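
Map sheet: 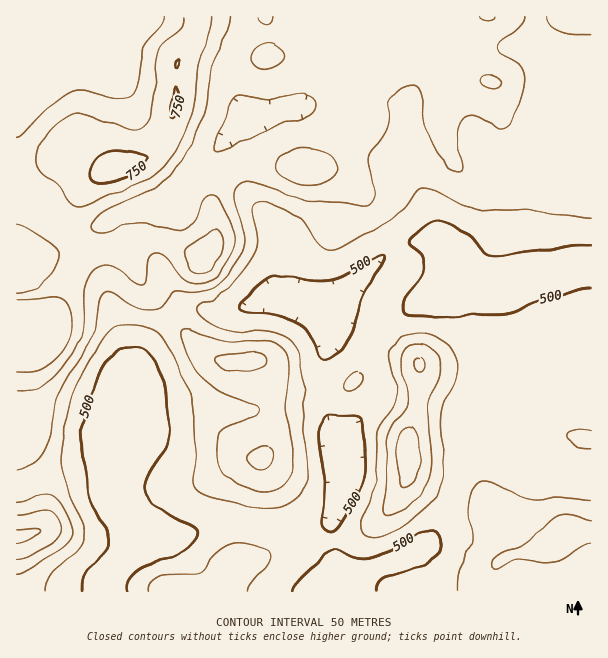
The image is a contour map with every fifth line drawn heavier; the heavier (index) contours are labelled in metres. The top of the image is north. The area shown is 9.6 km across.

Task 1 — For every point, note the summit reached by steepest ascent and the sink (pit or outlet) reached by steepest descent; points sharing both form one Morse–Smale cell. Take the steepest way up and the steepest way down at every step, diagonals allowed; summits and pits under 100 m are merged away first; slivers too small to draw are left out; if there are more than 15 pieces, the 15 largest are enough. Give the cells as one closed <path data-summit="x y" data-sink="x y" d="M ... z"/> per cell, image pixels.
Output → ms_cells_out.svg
<path data-summit="116 168" data-sink="345 465" d="M591 16l-575 1 0 471 13-2 28-14 48-9 10-4 0 36 11 18 14 16 10 7-38 36-3 7 0 11 2 2 213 0 7-7 5-9 0-24-5-18 0-12 13-37 2-24-3-14-15-25-9-38 1-16 10-29 0-25 12-17 35-35 27-16 16-5 17-1 7 3 4 20 2 24 2 3 45-1 31-12 27-3 37-8z"/><path data-summit="408 458" data-sink="345 465" d="M437 240l-29 4-19 9-12 9-35 35-12 17 0 25-10 29-1 16 9 38 16 30 2 22-3 17-12 31 0 12 5 18 0 24-11 15 266 1 1-325-8-1-29 8-27 3-31 12-45 1-2-3-5-41-4-5z"/><path data-summit="17 537" data-sink="345 465" d="M114 458l-9 5-48 9-41 17 1 103 93-1-1-12 3-7 38-36-10-7-14-16-11-18z"/>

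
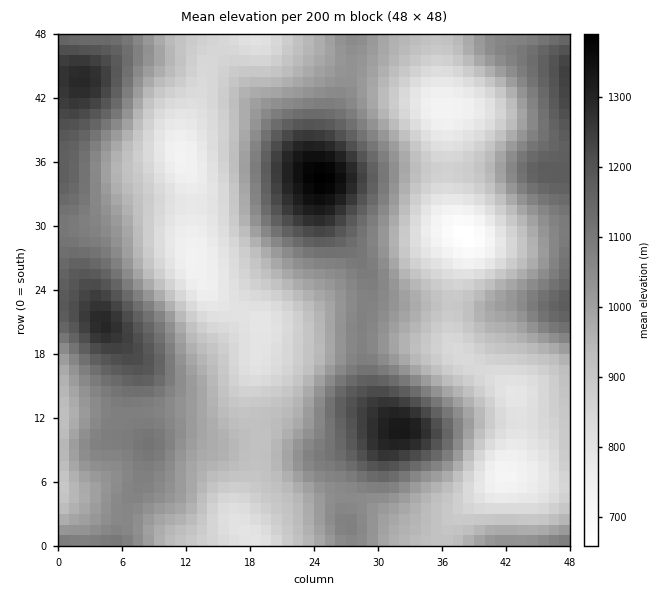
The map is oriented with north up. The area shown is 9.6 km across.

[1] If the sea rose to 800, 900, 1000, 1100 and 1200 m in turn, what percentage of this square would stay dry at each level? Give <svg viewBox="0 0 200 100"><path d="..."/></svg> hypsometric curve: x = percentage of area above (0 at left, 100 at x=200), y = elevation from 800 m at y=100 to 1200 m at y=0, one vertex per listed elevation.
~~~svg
<svg viewBox="0 0 200 100"><path d="M182 100l-42-25-48-25-48-25-26-25"/></svg>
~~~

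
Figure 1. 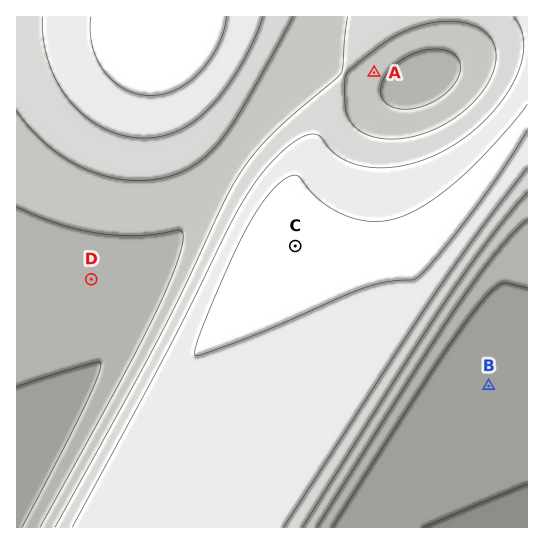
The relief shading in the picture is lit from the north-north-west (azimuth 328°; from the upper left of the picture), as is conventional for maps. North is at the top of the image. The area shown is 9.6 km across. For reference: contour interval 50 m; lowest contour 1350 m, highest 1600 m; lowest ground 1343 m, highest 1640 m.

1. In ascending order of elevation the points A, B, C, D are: B D A C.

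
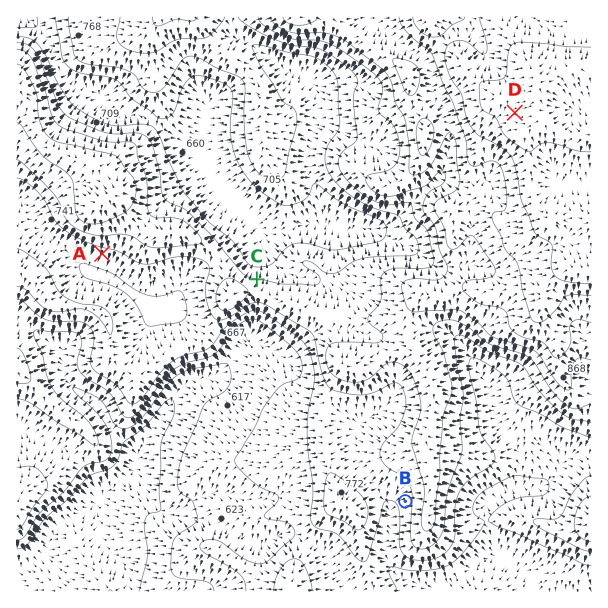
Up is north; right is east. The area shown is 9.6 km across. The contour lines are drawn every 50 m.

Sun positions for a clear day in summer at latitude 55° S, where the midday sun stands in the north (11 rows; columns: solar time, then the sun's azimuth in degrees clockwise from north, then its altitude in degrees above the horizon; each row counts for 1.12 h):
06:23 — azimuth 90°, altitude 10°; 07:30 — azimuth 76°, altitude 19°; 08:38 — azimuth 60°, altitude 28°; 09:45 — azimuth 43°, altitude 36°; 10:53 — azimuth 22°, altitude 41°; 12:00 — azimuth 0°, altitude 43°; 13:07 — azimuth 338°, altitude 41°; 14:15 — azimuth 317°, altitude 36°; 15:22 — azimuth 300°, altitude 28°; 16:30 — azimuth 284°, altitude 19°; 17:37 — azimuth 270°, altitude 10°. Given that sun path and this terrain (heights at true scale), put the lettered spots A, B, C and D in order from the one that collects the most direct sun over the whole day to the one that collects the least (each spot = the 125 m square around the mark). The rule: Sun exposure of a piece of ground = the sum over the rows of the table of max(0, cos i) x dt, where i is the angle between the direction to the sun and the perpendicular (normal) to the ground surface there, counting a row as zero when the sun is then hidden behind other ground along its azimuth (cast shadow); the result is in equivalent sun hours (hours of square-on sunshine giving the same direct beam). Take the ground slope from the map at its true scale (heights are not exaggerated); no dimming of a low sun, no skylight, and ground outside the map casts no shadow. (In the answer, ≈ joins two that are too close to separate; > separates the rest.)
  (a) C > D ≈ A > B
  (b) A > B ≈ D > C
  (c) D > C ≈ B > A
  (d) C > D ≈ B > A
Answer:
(d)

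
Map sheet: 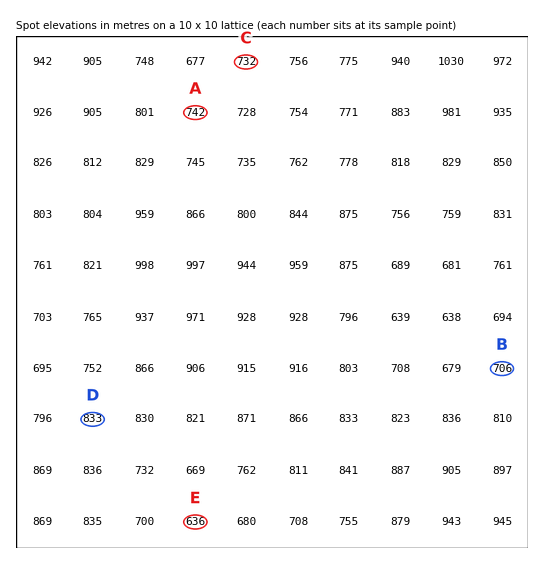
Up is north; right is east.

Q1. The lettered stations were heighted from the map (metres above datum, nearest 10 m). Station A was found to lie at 740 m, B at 710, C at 730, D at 830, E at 640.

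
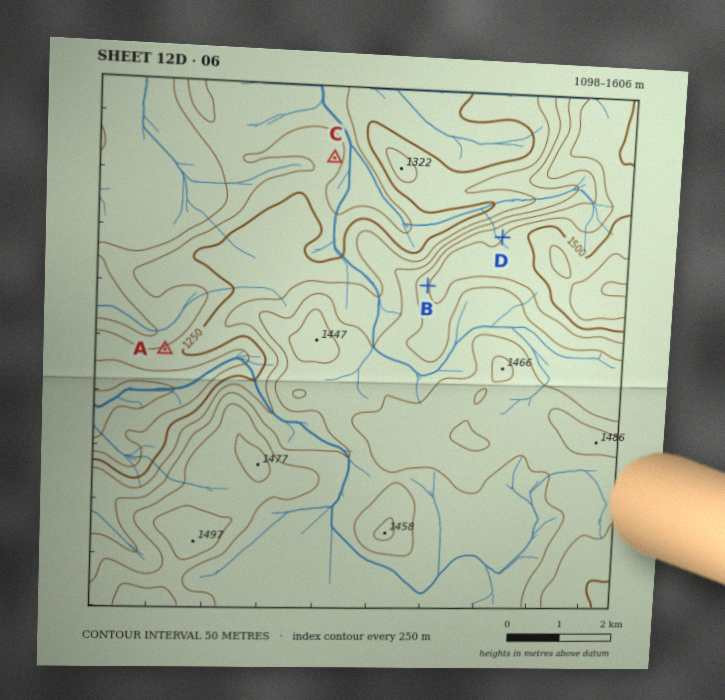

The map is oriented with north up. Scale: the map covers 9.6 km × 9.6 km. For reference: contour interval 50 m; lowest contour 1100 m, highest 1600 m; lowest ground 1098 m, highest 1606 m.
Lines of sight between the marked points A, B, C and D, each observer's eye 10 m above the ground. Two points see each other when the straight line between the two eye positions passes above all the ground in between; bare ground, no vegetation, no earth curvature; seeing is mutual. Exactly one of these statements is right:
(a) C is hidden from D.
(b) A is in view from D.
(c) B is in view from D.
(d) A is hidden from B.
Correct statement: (d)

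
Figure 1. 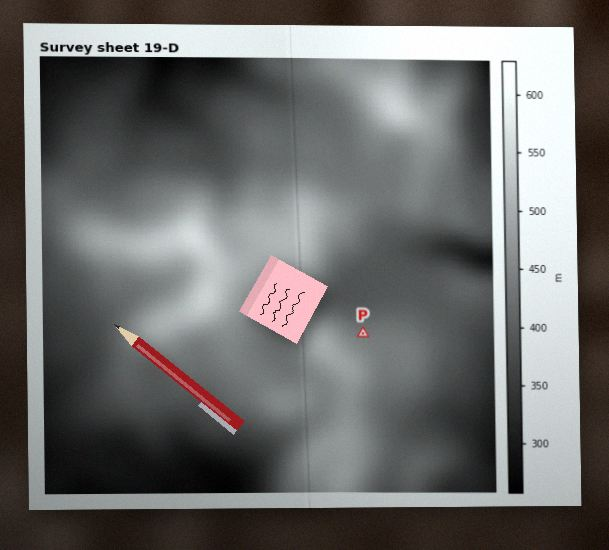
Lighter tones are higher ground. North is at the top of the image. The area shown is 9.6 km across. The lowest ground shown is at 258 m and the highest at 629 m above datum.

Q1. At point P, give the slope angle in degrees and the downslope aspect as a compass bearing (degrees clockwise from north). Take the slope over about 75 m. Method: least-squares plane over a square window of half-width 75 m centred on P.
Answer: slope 5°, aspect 14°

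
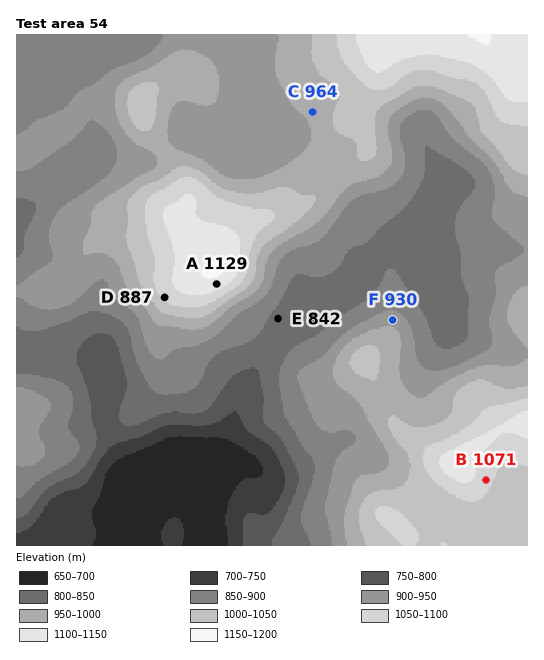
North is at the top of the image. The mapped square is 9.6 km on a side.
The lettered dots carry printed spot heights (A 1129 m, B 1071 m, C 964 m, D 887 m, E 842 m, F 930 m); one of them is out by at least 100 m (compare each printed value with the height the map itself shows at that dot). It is D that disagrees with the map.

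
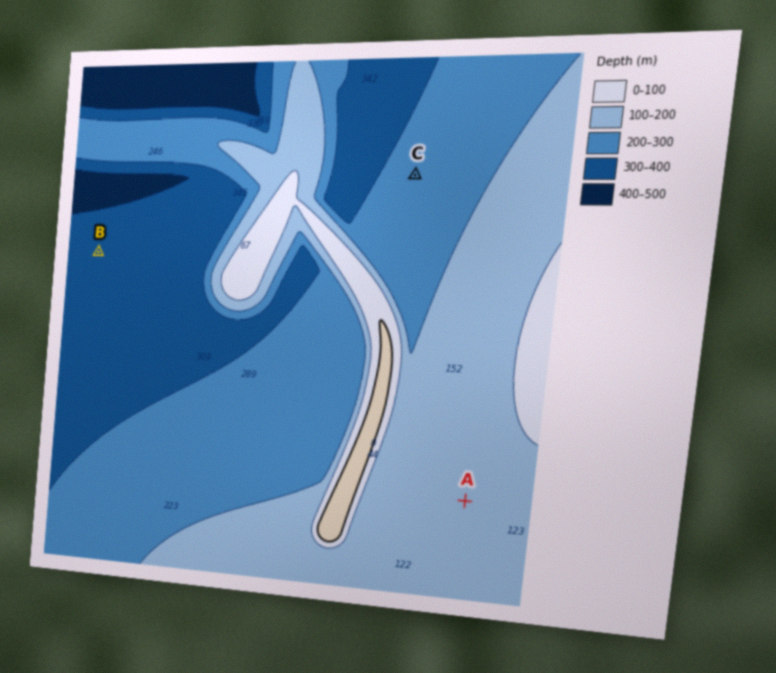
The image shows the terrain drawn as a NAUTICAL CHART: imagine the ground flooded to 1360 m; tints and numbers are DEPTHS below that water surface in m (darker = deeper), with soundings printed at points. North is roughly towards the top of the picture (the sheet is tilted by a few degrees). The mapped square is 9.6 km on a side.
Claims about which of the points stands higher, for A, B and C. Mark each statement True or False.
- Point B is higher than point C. False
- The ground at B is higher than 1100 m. False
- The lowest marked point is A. False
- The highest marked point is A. True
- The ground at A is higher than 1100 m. True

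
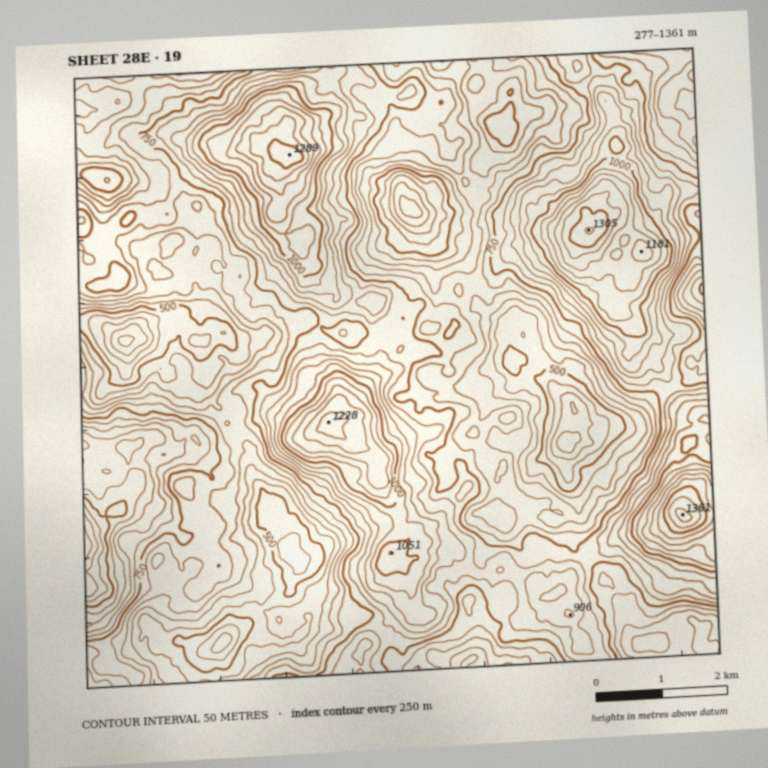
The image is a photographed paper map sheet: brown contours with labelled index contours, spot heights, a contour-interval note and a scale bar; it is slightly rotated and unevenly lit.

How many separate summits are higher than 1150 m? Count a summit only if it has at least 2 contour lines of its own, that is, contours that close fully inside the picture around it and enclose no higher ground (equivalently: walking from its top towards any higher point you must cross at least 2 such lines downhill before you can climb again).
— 4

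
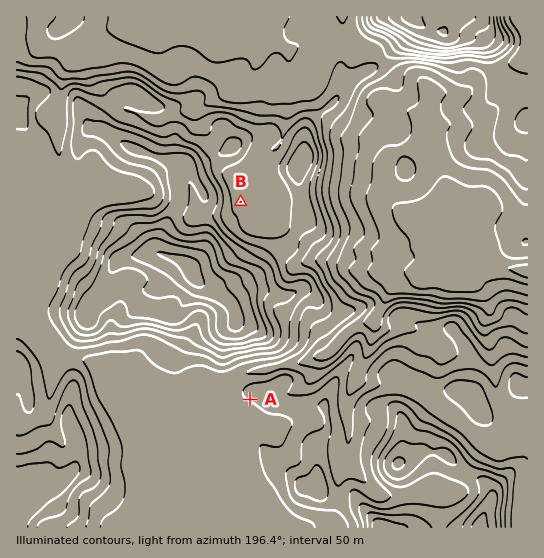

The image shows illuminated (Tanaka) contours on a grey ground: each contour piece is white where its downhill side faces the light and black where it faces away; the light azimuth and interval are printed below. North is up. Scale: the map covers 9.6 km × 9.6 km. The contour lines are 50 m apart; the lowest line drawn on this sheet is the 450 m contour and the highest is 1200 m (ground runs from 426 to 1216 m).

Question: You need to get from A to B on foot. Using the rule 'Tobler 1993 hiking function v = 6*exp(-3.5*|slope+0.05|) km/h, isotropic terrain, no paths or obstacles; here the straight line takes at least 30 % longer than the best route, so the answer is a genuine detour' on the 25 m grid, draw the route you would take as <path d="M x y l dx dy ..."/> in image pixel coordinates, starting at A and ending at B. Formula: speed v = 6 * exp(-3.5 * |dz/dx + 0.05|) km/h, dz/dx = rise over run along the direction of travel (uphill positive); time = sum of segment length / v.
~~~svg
<path d="M250 399l-5-5-2-3 0-4 10-18 5-6 19-9 4-4 4-8 0-47-2-2-5-6-3-5 0-15-8-16-5-5-13-7-6-5-2-5 0-27"/>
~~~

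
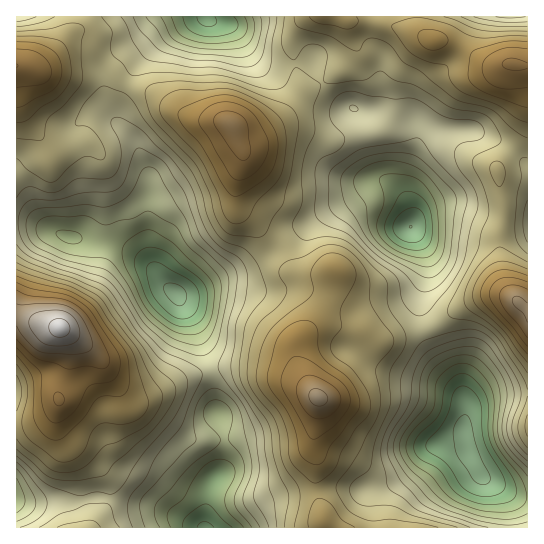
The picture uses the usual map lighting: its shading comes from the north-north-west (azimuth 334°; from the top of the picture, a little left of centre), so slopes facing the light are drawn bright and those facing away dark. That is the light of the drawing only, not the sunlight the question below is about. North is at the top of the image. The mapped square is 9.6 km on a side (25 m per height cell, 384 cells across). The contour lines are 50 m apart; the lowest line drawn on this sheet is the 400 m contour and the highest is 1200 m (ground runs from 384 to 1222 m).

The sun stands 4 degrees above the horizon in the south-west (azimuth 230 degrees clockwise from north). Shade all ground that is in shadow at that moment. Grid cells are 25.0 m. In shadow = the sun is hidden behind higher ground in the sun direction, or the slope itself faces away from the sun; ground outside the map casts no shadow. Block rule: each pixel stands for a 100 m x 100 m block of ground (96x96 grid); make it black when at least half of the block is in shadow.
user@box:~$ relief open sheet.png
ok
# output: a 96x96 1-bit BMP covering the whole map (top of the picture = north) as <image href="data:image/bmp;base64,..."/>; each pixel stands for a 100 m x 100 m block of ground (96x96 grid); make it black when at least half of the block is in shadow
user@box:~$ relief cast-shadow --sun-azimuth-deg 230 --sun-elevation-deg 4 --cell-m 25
<image width="96" height="96" href="data:image/bmp;base64,Qk2+BAAAAAAAAD4AAAAoAAAAYAAAAGAAAAABAAEAAAAAAIAEAAATCwAAEwsAAAIAAAAAAAAA////AAAAAAD4////wAAAD//////w////wAAAH/////9wf///wAAAP/////8AP///gAAAP/////8AD///wAAAf/////8AA///4AAAf/////8AAD//4AAAf/////8AAA//8AAAP/////8AAAP/+AAAH/////8AAAH//AAAD/////8AABH//AAAA/////8AAAH//AAAHP////8AAAD//AAAPn////8AAAB/+AAAP3////4ABgADgAAAP/////wABwAAAAAAH/////gABwAAHAAAB/////gABwAAfgAAB/////AAAAAB/wAAB/////AAAAAD/wAABz///+AAAAA3/wAABz///+AAAAB//wAABn///+AADAD//wAAD/////AAPgH//gAAH/////AAfgP//gAAf/////AA/Af//AAA//////AAfAf//AAB/////+AAGA///AAB/////+AAAB///AAD/////+AAAD///AAD/////8AAAH///gAD/////4AAAH///gAH/////wAAAP///wAH/////gAAAf///wAD/////gAAB////4AD/////AAAH////4AD/////AAAP////4AH////+AAAf////4AH////8AAA/////4AH////4AAD/////8AH////4AAf/////8AD////4AB//////8AA////4AD//////+AAP///8AH//////+AAB///8AP//////+AAAf//8Af//////+AAAf//+A////////AAAf//+B////////AAA////D////////AAB////D////////AAD////n////////AAH////j////////AMP////z///////+Aef////h///////+Af/////h///////8A//////B///////wB/////+B///////wB/////+B///////gAf////+A///////gAP////+A///////gAH////+A/8/////gAP////+A/AD////wA/////+A8AA////gA/////+B8AAH///gB/////8A8AAB///AB/////8A8AAB//8AB/////8A8AAB//4AD/////4B8AAD//wAH/////wB8AAD//AAP/////gD8AAH88AAf////wAH8AAH8AAA////wAAH8AwP8AAB///4AABzwB4f8AAB///AAADwAD4/8AAB///gAADgAD8/4AAB///wAAAAAH9/wAAD///4AAAAAA8/gAAH///8AAAAAAA/AAAf///8AAAAAAAMAAA////+AAAAAAAAAAD////+AAAAAAAAAA/////+AAAAAAAAAD/////+AAAAAAwAAf/////+AAAAAB/AB//////+AAAAAD/gD//////+AAAAAH/w///////+AAAAAP/x////////AAAAD//7////////AAAAP///////////AAAA////////////AAAf////////////AAB////////////8AA/////////////AAD///////////D8AAH///////////AAAAf//////////+AAcP///8="/>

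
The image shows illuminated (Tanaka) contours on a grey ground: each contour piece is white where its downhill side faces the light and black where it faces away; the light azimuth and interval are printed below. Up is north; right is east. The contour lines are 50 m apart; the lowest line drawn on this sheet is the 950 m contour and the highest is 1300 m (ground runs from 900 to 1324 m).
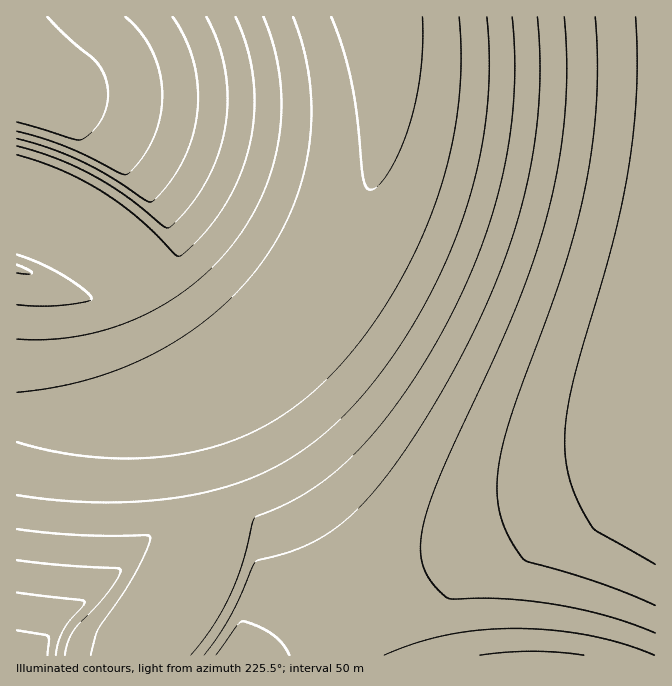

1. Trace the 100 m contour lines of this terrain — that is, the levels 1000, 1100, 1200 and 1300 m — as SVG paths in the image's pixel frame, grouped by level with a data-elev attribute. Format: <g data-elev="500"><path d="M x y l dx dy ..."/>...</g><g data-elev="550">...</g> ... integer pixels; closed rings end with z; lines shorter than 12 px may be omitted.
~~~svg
<g data-elev="1000"><path d="M17 630l28 5 3 2-1 18"/><path d="M655 605l-56-22-74-23-9-12-10-16-5-15-3-17 0-30 8-37 11-35 46-126 13-44 9-41 8-44 3-41 1-42-2-43"/><path d="M125 17l15 15 12 18 7 20 3 22-1 21-6 20-10 20-13 17-5 4-5 0-54-26-26-10-25-7"/></g><g data-elev="1100"><path d="M204 655l14-18 12-21 25-54 3-2 37-10 27-13 26-19 26-26 21-28 22-31 24-40 22-40 22-45 18-43 14-42 10-41 8-42 4-42 1-40-3-41"/><path d="M654 655l-32-12-33-8-37-5-37-2-35 2-33 5-32 8-31 12"/><path d="M17 560l41 5 62 4-2 8-10 15-34 39-6 11-3 13"/><path d="M17 265l12 5 4 3-16 0"/><path d="M206 17l12 26 7 27 3 28-3 29-7 28-12 27-16 24-20 21-3 1-3-2-37-29-38-24-35-16-37-11"/></g><g data-elev="1200"><path d="M17 495l51 6 50 1 49-3 45-8 38-12 35-17 32-22 30-27 33-39 32-47 27-50 22-54 15-51 10-52 3-52-2-51"/><path d="M263 17l10 28 7 30 1 28-1 30-6 29-10 28-13 27-16 25-20 22-23 21-25 18-29 15-30 11-30 7-30 3-31 0"/></g><g data-elev="1300"><path d="M331 17l10 26 9 30 7 40 6 64 2 8 5 5 8-5 12-15 12-24 8-23 7-26 4-27 2-27-1-26"/></g>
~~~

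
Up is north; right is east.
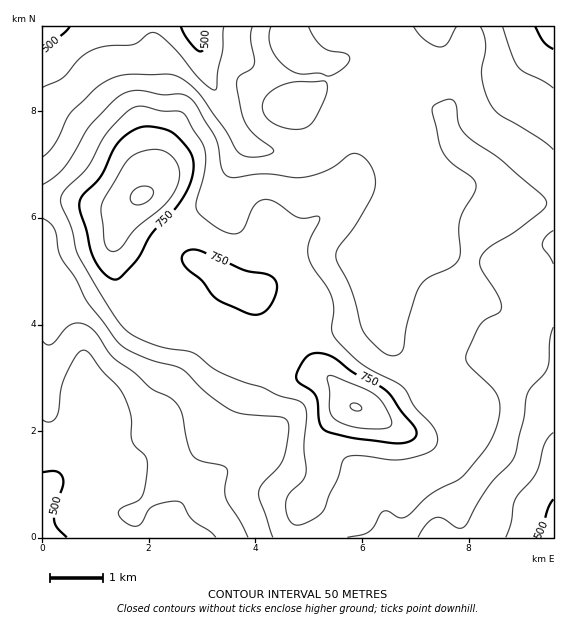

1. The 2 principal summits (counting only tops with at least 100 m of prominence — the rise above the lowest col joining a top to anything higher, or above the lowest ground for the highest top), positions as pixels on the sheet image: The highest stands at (141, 196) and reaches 857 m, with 380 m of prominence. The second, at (356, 407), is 852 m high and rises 128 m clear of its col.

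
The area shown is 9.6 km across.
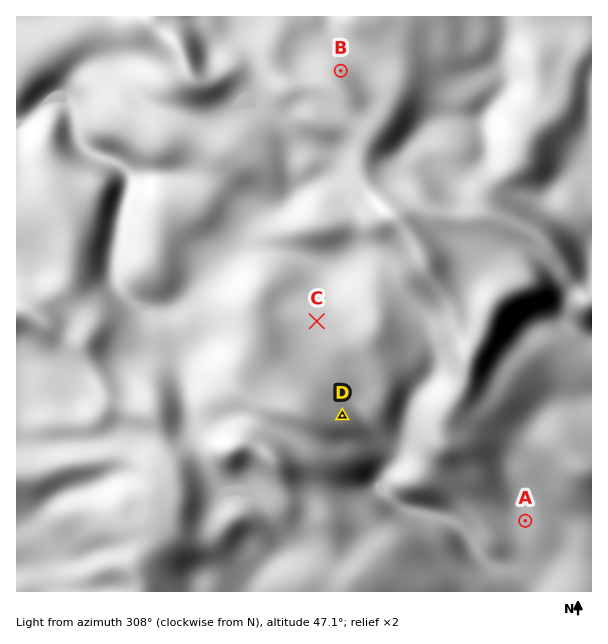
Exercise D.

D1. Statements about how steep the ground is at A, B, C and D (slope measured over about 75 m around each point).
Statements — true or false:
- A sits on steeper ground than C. true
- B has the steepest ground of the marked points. true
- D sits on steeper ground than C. true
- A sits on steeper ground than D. false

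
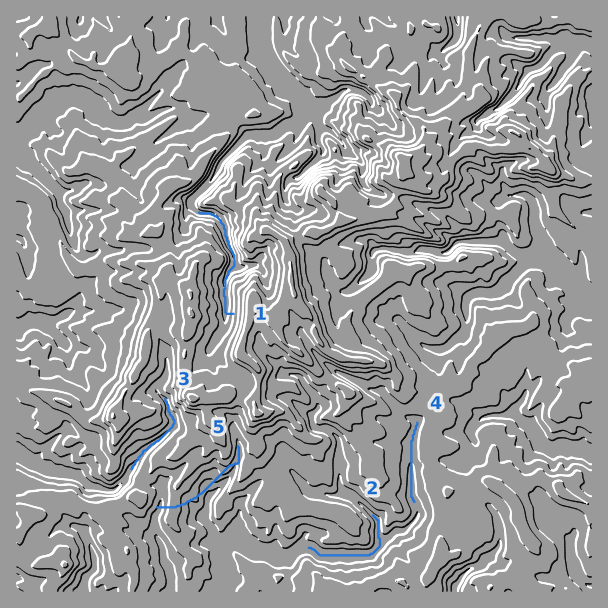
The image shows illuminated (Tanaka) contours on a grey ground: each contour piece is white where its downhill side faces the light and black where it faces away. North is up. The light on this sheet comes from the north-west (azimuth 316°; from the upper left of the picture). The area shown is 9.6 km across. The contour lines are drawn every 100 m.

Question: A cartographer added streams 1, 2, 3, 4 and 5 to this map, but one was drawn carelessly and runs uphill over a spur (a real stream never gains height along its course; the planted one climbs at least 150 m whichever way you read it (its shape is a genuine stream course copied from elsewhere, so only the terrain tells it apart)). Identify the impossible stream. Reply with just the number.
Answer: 5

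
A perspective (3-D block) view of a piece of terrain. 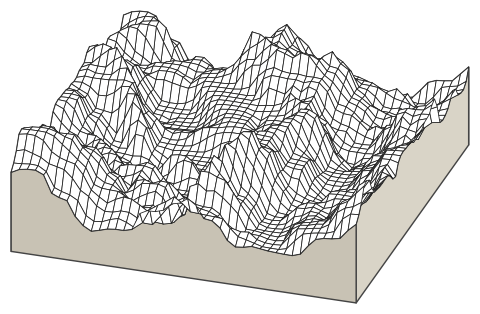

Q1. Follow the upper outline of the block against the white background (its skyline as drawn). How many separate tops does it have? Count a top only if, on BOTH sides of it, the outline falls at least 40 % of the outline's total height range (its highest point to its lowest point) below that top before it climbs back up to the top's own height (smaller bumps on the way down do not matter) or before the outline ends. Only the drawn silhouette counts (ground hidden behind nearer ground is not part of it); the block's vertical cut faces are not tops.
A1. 1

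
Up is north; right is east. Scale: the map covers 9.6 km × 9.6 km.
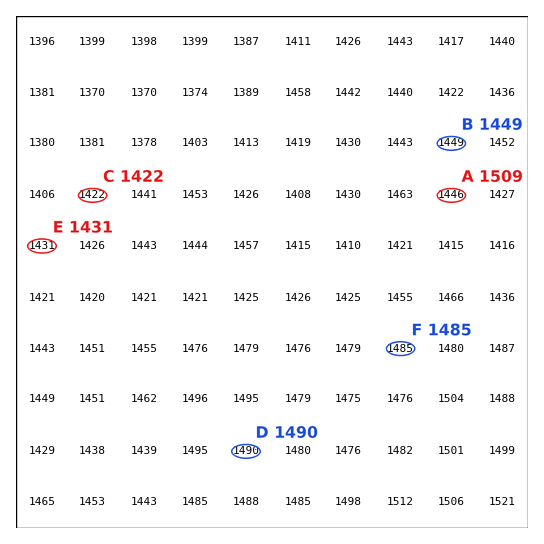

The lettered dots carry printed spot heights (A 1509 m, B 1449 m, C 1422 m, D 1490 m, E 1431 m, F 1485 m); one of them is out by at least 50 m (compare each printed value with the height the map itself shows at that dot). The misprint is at A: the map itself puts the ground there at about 1446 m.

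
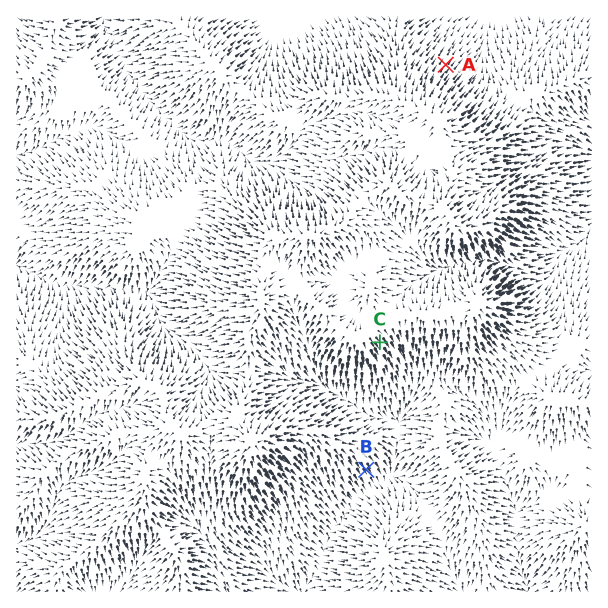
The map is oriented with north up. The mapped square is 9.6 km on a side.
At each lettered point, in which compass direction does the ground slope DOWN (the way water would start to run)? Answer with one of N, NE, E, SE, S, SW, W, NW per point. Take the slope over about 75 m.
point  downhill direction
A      NE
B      SE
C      SE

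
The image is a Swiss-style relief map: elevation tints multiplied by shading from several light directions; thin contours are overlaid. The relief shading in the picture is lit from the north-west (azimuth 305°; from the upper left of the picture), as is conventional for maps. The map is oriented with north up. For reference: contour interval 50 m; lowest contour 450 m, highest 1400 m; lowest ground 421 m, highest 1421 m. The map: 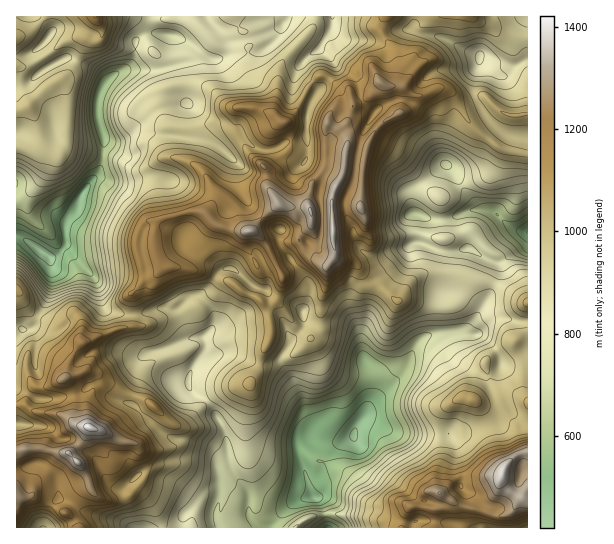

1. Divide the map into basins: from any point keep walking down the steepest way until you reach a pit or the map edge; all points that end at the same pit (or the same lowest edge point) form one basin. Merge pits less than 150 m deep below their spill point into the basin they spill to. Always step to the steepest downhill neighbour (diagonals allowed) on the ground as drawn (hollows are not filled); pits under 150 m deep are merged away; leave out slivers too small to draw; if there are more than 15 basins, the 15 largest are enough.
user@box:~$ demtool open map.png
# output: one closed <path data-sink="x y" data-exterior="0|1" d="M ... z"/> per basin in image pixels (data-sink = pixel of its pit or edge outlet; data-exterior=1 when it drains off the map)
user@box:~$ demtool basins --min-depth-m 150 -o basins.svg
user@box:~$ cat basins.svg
<path data-sink="41 251" data-exterior="0" d="M383 16l-367 1 0 478 2 2 12-1 5-14 27-29 7 0 14 14 9 24 5 5 9 4 9 0 14-4 16-19 2-6-7-16-1-9-5-3-12-2-9-4 5-2 9-12 25-18-9-6-14-4-15-10-12-4-5-8-6-2-8 0-19 7 3-4 1-11 13-20 52-18 0-26-2-5 14-15 9-3 8-9 15 0 22 4 31 10 13 11 14 5 9 7 4 0 6-3 3-6 4-13-2-7 22-18 8-1 15 9 5-3 4-7-3-45 2-2 26-2 1-28 6-32 10-19 9-7 13-7 2-3 2-23-6-2 3-18-8-21-8-8-5-11z"/><path data-sink="354 435" data-exterior="0" d="M335 256l-8 9-16-9-8 1-22 18 2 7-4 13-3 6-6 3-4 0-9-7-14-5-13-11-12-2-9-6-23-5-24-1-8 9-9 3-14 15 2 5 2 19-4 9-20 4-32 14-11 18-2 14 17-6 8 0 6 2 5 8 12 4 15 10 14 4 9 6-25 18-7 10-7 4 9 4 12 2 5 3 1 9 7 16-2 6-16 19-14 4-9 0-9-4-7-9-8 4-15 20 9 10 2 7 323 0 4-15 5-6 7-2 6-12 6-2 12 2 14-14 7-3 39 0 4-10 10-10 13-5 0-148-35-20-51-11-12 0-13 5-8 6-8 15-4 3-16-14-14-4-7-14-6-6-15-3z"/><path data-sink="527 233" data-exterior="1" d="M403 87l-3 26-19 10-8 10-6 13-6 32-1 28-26 2-2 2 3 45 4 5 15 3 6 6 7 14 14 4 16 14 4-3 8-15 8-6 13-5 12 0 51 11 34 20 1-149-25-5-21-14-14-14-11-22-7-8-12-3-13 7-8 1-7-3z"/><path data-sink="479 57" data-exterior="0" d="M527 16l-142 0-6 11 5 11 8 8 7 16 1 8-2 15 19 11 8-1 13-7 12 3 7 8 11 22 14 14 21 14 24 4z"/><path data-sink="43 527" data-exterior="1" d="M69 453l-7 0-5 4-6 10-16 15-5 14-14 1 1 31 60-1-1-6-9-10 10-16 12-8 0-5-6-15z"/>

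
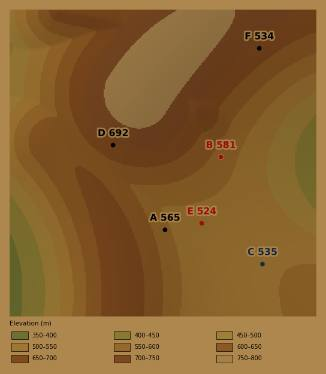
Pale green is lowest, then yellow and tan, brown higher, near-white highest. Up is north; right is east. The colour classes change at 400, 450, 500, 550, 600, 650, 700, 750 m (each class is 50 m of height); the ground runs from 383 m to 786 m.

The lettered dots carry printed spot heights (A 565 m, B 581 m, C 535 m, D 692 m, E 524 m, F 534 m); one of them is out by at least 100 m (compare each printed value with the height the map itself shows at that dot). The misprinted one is F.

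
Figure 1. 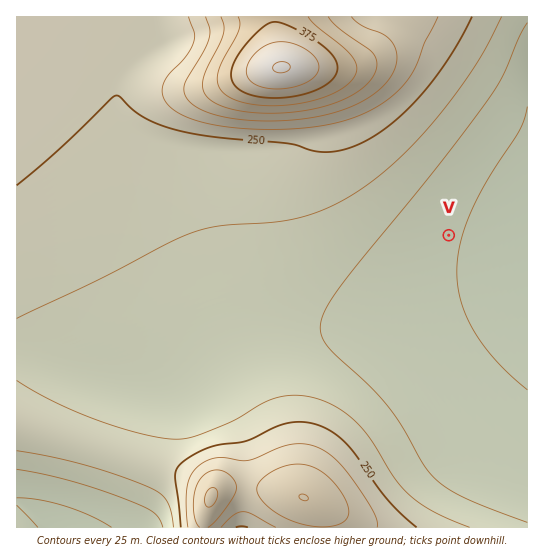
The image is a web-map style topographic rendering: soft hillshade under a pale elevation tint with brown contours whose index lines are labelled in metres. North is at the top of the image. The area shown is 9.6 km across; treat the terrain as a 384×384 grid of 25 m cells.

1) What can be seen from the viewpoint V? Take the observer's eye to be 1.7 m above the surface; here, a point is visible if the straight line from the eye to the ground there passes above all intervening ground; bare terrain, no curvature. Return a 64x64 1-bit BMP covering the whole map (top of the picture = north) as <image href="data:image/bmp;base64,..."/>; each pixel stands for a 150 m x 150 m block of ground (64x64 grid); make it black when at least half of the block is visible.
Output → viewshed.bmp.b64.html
<image width="64" height="64" href="data:image/bmp;base64,Qk0+AgAAAAAAAD4AAAAoAAAAQAAAAEAAAAABAAEAAAAAAAACAAATCwAAEwsAAAIAAAAAAAAA////AAAAAAAAAAAAAAf//wAAAAAAH///AAAAAAB///8AAABgA////wAAAOAP////AAAA8D////8AAAD8/////wAAAf//////AAAz//////8AA////////wAD////////AAAB//////8AAAA//////wAAAAP/////AAAAA/////8AAAAB/////wAAAAH/////AAAAAf////8AAAAB/////wAAAAH/////AAAAAP////8AAAAAP////wAAAAAP////AAAAAAP///8AAAAAAP///wAAAAAAf///AAAAAAAf//8AAAAAAA///wAAAAAAB///AAAAAAAH//8AAAAAAAP//wAAAAAAA///AAAAAAAD//8AAAAAAAP//wAAAAAAB///AAAAAAAP//8AAAAAAB///wAAAAAAP///AAAAAAA///8AAAAAAD///wAAAAAAP///AAAAAAB///8AAAAAAH///wAAAAAAf///AAAAAAA///8AAAAAAD///wAAAAAAP///AAAAAAA///8AAAAAAD///wAAAAAAP//+AAAAB/////4AAAB//////AAAAD/////8AAAAD/////wAAAAD////+AAAAAD////4AAAAAD////gAAAAAAAf/+AAAAAAAAH/4AAAAAAAAH/gAAAAAAAAP+AAAAAAAAAf4AAAAAAAAAfgAAAAAAAAAPA=="/>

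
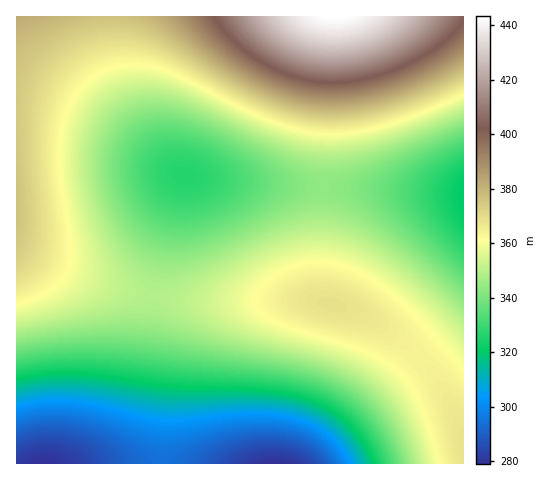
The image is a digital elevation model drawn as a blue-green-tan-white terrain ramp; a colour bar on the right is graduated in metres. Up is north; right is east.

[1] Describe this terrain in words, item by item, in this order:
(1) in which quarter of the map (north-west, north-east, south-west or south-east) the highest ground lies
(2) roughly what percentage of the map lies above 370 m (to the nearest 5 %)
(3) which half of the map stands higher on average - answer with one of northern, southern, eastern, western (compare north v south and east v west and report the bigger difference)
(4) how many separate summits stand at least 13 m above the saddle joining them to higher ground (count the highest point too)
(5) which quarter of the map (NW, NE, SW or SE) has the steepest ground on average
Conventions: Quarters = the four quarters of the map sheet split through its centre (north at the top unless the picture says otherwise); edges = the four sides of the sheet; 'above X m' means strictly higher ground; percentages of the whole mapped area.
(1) Look to the north-east quarter for the highest ground.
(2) About 15 % of the map lies above 370 m.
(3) Taken as a whole, the northern half is higher than the southern.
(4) Counting only tops that stand 13 m proud, the map has 2 summits.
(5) The north-east quarter is the steepest part of the map.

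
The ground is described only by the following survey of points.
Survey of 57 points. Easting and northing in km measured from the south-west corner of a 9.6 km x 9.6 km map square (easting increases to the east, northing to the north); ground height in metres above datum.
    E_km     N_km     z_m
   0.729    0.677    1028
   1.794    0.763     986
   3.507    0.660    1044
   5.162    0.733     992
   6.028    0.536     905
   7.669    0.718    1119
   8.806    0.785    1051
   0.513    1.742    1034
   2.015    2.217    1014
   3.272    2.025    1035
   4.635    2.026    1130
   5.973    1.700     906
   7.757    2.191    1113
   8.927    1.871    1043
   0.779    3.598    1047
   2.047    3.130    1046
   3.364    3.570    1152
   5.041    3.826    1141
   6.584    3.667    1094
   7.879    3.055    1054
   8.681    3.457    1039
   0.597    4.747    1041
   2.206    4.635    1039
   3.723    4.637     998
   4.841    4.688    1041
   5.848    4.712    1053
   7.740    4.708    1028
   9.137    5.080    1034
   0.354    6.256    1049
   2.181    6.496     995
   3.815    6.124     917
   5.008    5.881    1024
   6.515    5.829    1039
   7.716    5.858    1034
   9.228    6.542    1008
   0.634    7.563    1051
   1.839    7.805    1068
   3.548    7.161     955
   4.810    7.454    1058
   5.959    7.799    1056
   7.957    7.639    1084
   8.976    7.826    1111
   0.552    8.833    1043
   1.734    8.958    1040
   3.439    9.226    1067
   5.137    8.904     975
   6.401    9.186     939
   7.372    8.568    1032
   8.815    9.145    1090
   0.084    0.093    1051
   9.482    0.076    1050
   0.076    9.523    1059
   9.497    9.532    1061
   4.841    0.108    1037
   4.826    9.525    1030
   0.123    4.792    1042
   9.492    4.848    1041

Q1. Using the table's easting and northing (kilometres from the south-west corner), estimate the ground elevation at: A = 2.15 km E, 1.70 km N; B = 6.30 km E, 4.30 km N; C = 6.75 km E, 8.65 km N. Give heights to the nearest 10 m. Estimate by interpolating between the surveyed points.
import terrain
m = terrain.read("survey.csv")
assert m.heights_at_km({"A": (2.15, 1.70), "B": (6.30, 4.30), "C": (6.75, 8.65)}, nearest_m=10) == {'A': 1000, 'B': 1100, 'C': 1000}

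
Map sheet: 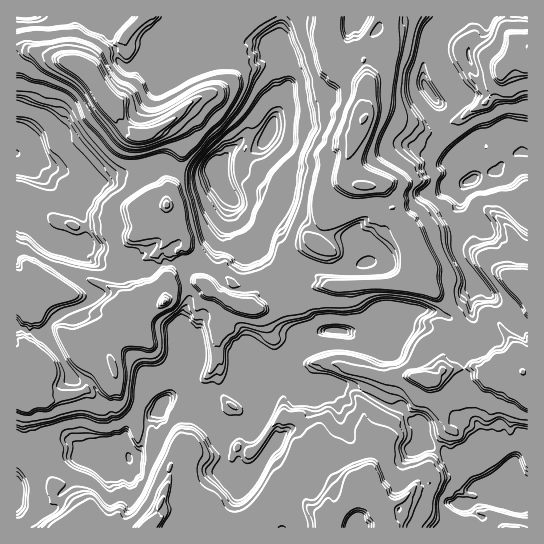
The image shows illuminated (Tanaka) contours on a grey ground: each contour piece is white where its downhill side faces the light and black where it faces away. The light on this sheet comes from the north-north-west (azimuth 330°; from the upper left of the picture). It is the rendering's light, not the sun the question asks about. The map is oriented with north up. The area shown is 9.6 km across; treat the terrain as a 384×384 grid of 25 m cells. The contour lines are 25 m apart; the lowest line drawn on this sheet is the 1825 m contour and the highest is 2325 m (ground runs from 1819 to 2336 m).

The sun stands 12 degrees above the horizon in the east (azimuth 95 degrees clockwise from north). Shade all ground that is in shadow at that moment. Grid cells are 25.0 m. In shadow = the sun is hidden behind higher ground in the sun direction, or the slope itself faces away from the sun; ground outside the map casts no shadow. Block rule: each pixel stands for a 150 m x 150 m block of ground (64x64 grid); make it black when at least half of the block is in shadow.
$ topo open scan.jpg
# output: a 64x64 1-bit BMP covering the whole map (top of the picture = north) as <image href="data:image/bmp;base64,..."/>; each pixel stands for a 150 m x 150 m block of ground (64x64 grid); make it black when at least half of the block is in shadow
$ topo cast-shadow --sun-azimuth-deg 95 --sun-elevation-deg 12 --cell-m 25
<image width="64" height="64" href="data:image/bmp;base64,Qk0+AgAAAAAAAD4AAAAoAAAAQAAAAEAAAAABAAEAAAAAAAACAAATCwAAEwsAAAIAAAAAAAAA////AAAAAAAwBwAAHDgAABwDgAAYMAAAzgvAABAAAMDGB8AYBgAAAMAHwAwGAYAAwA/gDgIAwACAD+AHAIAAAAAP4AcAwAADAAfgA4AAIAMAB+AJwAAAAAAH4DTAAAAAAAbwBuAAGAAAADADIAAYAAAAIAOAADAAAABgAYAAAAAAADAAgGCABgAwMAAAQAAQAGAAAAAAIEAAQAAAAADAwAEQAwAAAYDAAhADgAgBCIAGAAOABAOAcAwAA4AAAYAcHAADAAABwA0YAAMAAODgCIgABwAAAGAAAAAMAAAAMEEAAARgAAAwRwBwQIAAAAAeABAGAAAAAHwAAAYgDAAA+AABxAAAAgD4gABABAADANCAYAAHAAMBwABggAMQAwHAAGRIA7ACACAA7AAx8AAAGADOABnwAAA4AMwAHPgQADAAzAA8+AAAAADsYD74AAGAAGYAPvgAAcAAO4A2+YAAEAAY4Df/AABGAAAAY/8AAAAAEABj/4AAABgoEDf/gAAAMPwAN/+AAAAz/AAH/4AAAH/4AAP/gAAAf/AAA/+gAAA/8GAB/8ABAH/g+AH/wAWAf8B8Af/ADMA/gHwA/+AYwH+APwB74BCAHwAHAD5wEfA8AAAAfAAB8PgAAAB8AAL4yAAAAHwAAtgICAAA+AACfAAYAAD4YAA8ABwAAPgwADAADgAAHDgAOA=="/>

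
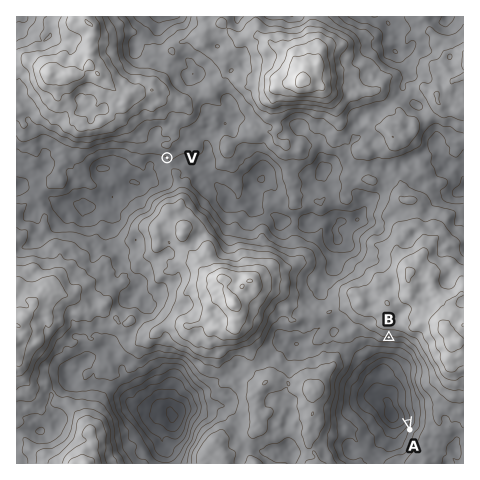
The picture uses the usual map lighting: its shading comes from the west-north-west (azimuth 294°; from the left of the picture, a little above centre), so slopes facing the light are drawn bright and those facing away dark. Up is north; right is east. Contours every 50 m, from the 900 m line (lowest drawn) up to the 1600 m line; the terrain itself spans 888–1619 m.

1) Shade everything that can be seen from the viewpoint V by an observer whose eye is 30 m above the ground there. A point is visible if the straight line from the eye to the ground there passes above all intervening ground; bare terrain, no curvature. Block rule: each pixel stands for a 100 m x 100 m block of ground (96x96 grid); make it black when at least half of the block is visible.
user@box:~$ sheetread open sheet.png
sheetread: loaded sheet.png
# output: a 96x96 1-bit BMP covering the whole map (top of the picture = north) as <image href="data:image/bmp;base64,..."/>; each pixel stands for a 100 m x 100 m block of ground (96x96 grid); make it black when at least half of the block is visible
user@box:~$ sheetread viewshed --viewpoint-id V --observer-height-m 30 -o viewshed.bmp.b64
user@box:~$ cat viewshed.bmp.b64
<image width="96" height="96" href="data:image/bmp;base64,Qk2+BAAAAAAAAD4AAAAoAAAAYAAAAGAAAAABAAEAAAAAAIAEAAATCwAAEwsAAAIAAAAAAAAA////AAAAAAAAAAAAAAAAAAAAAAAAAAAAAAAAAAAAAAAAAAAAAAAAAAAAAAAAAAAAAAAAAAAAAAAAAAAAAAAAAAAAAAAAAAAAAAAAAAAAAAAAAAAAAAAAAAAAAAAAAAAAAAAAAAAAAAAAAAAAAAAAAAAAAAAAAAAAAAAAAAAAAAAAAAAAAAAAAAAAAAAAAAAAAAAAAAAAAAAAAAAAAAAAAAAAAAAAAAAAAAAAAAAAAAAAAAAAAAAAAAAAAAAAAAAAAAAAAAAAAAAAAAAAAAAAAAAAAAAAAAAAAAAAAAAAAAAAAAAAAAAAAAAAAAAAAAAAAAAAAAAAAAAAAAAAAAAAAAAAAAAAAAAAAAAAAAAAAAAAAAAAAAAAAAAAABgAAAAAAAAAAAAAABgAAAAAAAAAAAAAADgAAAAAAAAAAAAAADgAAAAAAAAAAAAAAHgAAAAAAAAAAAAAAOAgAAAAAAAAAAAAAPBAAAAAAAAAAAAAAPDAAAAAAAAAAAAAA/ggAAAAAAAAAAAAA/gAAAAAAAAAAAAABDgAAQAAAAAAAAAAAAAIAQAAAAAAAADDAAA4DwAAAAAAAAHHcAD4fgAAAAAAAAHMcADx/sAAAAAAAAP4cADz/8AAAAAAAAH8cAD//8AAAADAAAH+cAD//+AAAB/wAAH/8ADf/+AAAB/4AAH/+AD//+AAAA/8AAH/+AD///AAAAf/MAP//AD+f/AAAAP//AH//gD4f/gAAAP//gD//gD4//AAAAP//wD/xwDl//wAAAP+OwD/xgD///wAAAf4P4B/4AD///4AAAf4P4Af4ADz//wAAAZ8MAAP8ADz//z8AAd8MAAH/EDD//z+AAc+EAAH/ADj/z3+AAecAAAH/ADn///+AEfM4AAHvAD3+H/34AMP8AAD4AA/gHv/8MMP8AIB8AAAAP///EcH8AAB6AAAMPv//m8D8AAB4AAAMP//+G8AYAA4AAAAd///+PwAYAB4AAAAf/8f+fwAYAAwAAAAb/+f+fwAAAAAAAAAf8C///gAAAAAAAAAP8A//ngAAAAAAAAAJ+A//ngAAAAAAAAAB/B//jgAAAAAAAAAA/x//jgAAAAAAAAAAf/0NBgAAAAAAAAAB//wIBgAAAAAAAAAB//wAAhgAAAAAAAAAv/wAADhAAAAAAAAAD/wAyHgAAAAAAAAAB/4DyDGAAAAAAAAAAH8DCP+AAAAAAAAAAH8DB//APgAAAAAAAH2CBn/P/AAAAAAAAHwADH+f+AAAAAAAADwAGP//8AAAAAAAABAAAP//8AAAAAAAAAAAAf/eAAAAAAAAAAAAAc/OAAAAAAAAAAAAAJ/GAAAAAAAAAAAAAAMAAAAAAAAAAAAAAAYAAAAAAAAAAAAAAAcAAAAAAAAAAAAAAAtAAAAAAAAAAAAAAB/4AAAAAAAAAAAAAB/4AAAAAAAAAAAAAD+AAAAAAAAAAAAAAD8AAAAAAAAAAAAAAB4AAAAAAAAAAAAAAAAAAAAAAAAAAAAAAAAAAAAAAAAAAAAAAAAAAAAAAAAAAAAAAAAAAAAAAA="/>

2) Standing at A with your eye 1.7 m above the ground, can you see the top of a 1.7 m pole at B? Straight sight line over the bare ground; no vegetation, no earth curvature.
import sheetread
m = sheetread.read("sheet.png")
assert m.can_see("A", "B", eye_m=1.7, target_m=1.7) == True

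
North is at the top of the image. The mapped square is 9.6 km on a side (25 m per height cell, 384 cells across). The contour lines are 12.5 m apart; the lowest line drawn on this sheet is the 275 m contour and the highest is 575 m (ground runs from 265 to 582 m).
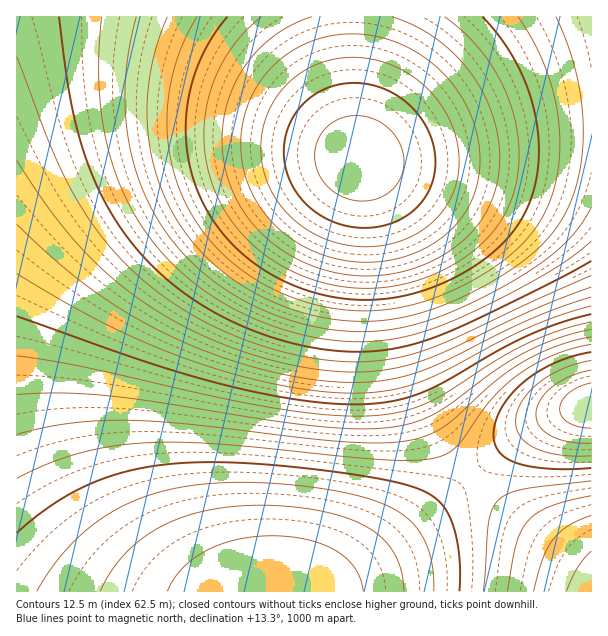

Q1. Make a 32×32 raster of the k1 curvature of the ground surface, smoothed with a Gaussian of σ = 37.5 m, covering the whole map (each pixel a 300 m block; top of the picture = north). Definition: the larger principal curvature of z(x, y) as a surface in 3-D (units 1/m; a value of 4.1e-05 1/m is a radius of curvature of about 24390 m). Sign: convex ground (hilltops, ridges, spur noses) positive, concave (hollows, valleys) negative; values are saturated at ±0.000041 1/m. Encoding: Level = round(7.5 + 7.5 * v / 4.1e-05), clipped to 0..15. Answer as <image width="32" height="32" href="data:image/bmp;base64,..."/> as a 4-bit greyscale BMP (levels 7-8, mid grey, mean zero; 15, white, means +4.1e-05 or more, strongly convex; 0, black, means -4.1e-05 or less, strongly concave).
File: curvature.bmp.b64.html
<image width="32" height="32" href="data:image/bmp;base64,Qk12AgAAAAAAAHYAAAAoAAAAIAAAACAAAAABAAQAAAAAAAACAAATCwAAEwsAABAAAAAAAAAAAAAAABEREQAiIiIAMzMzAERERABVVVUAZmZmAHd3dwCIiIgAmZmZAKqqqgC7u7sAzMzMAN3d3QDu7u4A////AIiId3d3dmZmZmZmZ3iJqquIiHd3d3ZmZmZmZmeImaqqiIh3d3d3ZmZmZmZ4iau7u4iId3d3d2ZmZmZ3iau83d2IiId3d3d3ZmZ3eJq83v//iIiId3d3d3d3d4mrzu///4iIiIh3d3d3d4iavN7//u2IiIiIiId3d3iJq83u7suYiIiIiIiIiIiImrvN3duXU4iIiIiIiIiIiZq8zdy5dSGIiJmZmZmZmZmrvN3LqFMQiJmZmZmZmZmaq8zMy5dCAImZmZmZmZqqqrvMzMqXQhCZmZmZqqqqqqu8zMzLmGQimZmZmqqqqru7vMzMzLupmZmZmaqqq7u7u8zMzd7u//+ZmZmqqru7u8zMzN3v////mZmaqqu7vMzMzM3e7////4mZmqqru8zMzM3d3u7///+JmZqqq7vMzN3d3d7u7u7+iZmaqru8zM3d3d3d3d3d3ImZmaqrvMzd3d3d3d3MzLuImZmqq7zM3d3d3d3My7uqiJmZqqu7zM3d3d3MzLu6qoiZmaqru8zN3d3MzMu7qqmIiZmaqrvMzMzMzMu7uqqZiImZmqq7vMzMzMu7u6qqmYiJmZqqq7vMzMy7u7qqqZmIiJmZqqu7u7u7u7uqqpmZiIiZmZqqu7u7u7uqqqmZmYiIiZmaqqq7u7uqqqqZmZiIiImZmaqqqqqqqqqpmZmI"/>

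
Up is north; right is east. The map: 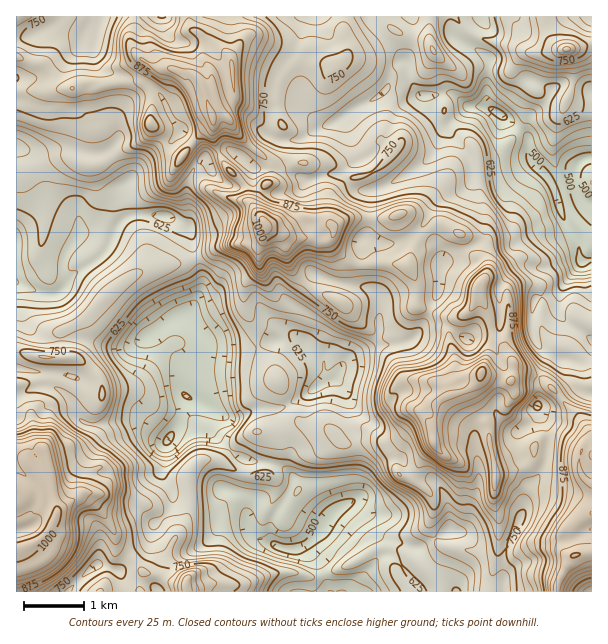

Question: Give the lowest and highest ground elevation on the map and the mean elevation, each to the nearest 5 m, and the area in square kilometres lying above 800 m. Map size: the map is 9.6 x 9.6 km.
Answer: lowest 485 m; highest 1040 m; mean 725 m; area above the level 24.2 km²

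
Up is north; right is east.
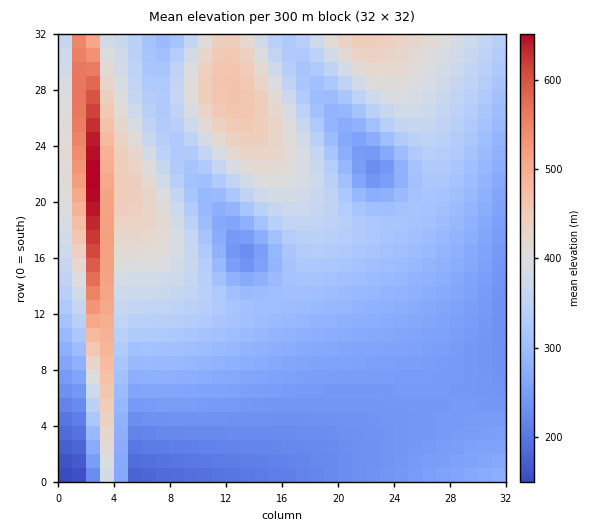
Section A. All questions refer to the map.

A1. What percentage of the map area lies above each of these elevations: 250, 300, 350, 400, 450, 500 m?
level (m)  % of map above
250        78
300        54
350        32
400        18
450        7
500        4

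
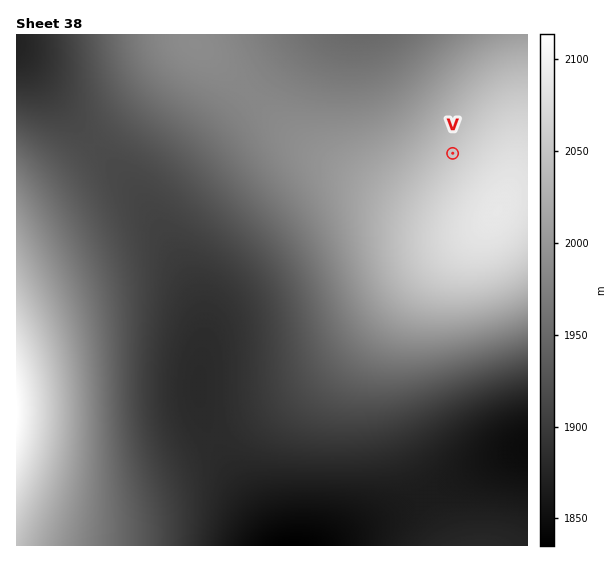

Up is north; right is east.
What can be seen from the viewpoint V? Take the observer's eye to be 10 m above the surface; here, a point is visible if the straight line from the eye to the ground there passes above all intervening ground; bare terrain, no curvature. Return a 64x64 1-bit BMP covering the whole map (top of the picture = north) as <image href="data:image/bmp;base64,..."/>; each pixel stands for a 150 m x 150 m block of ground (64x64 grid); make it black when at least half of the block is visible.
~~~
<image width="64" height="64" href="data:image/bmp;base64,Qk0+AgAAAAAAAD4AAAAoAAAAQAAAAEAAAAABAAEAAAAAAAACAAATCwAAEwsAAAIAAAAAAAAA////AAAAAAD//AAAAAAAAP/8AAAAAAAA//wAAAAAAAD//AAAAAAAAP/8AAAAAAAA//wAAAAAAAD//AAAAAAAAP/+AAAAAAAA//4AAAAAAAD//gAAAAAAAP/+AAAAAAAA//4AAAAAAAD//gAAAAAAAP/+AAAAAAAA//4AAAAAAAD//gAAAAAAAP/+AAAAAAAA//4AAAAAAAD//gAAAAAAAP/+AAAAAAAA//4AAAAAAAD//gAAAAAAAP/+AAAAAAAA//8AAAAAAAD//wAAAAAAAP//AAAAAAAA//8AAAAAAAD//wAAAAAAAP//AAAAAAAA//+AAAAAAAD//4AAAAAAAP//gAAAAAAA//+AAAAAAAD//4AAAAAAAP//gAAAAAAA//+AAAAAAAD//4AAAAAAAP//gAAAAAAA//+AAAAAAAD//4AAAAAAAP//AAAAAAAA//8AAAAAPAD//wAAAAP/AP/+AAAAH/+A//4AAAP//8D//AAAH///4P/8AAB////g//wAAP////D//AAB////8P/8AAf////w//wAD/////j//wD/////+P/////////4/+B///////j8AD//////+OAAP//////wAAA///////AAAD//////4AAAP//////AAAA//////wAAAD/////+AAAAP/////wAAAA//////AAAAB/////4AA=="/>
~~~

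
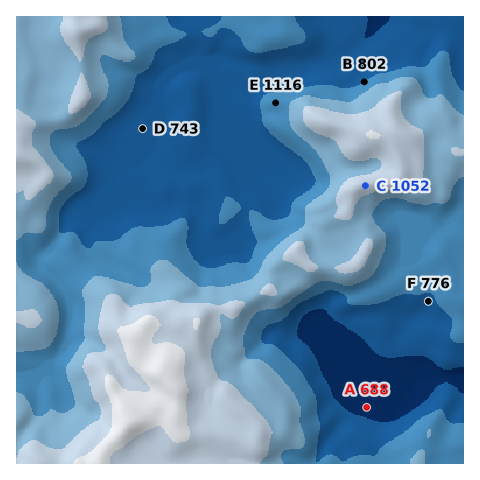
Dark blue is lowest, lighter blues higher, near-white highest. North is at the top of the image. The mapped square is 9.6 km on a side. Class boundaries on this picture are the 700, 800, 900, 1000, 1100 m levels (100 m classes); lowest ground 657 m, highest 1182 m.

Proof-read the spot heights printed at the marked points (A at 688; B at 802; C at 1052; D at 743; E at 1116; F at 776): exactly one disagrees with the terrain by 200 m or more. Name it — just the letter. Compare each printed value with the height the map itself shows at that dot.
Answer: E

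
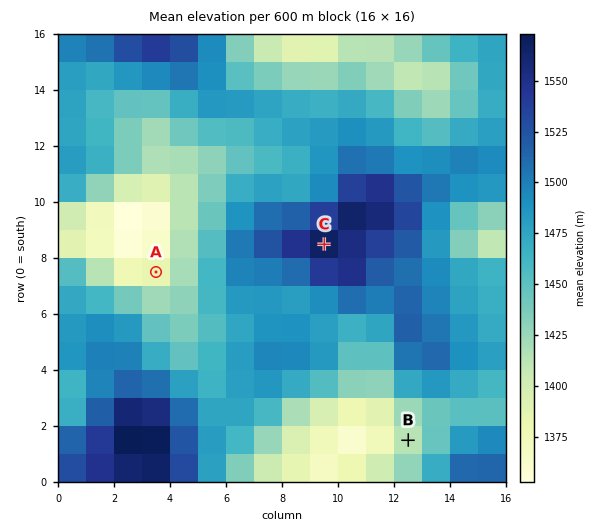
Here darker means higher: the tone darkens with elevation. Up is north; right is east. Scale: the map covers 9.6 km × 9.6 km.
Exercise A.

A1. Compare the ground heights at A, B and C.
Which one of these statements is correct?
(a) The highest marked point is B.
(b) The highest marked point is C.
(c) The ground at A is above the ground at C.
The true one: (b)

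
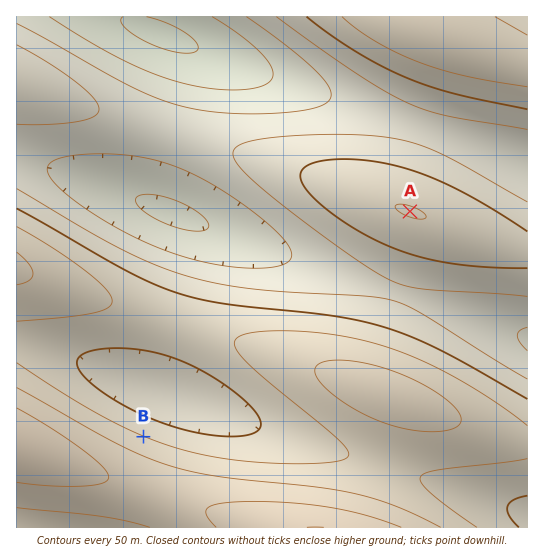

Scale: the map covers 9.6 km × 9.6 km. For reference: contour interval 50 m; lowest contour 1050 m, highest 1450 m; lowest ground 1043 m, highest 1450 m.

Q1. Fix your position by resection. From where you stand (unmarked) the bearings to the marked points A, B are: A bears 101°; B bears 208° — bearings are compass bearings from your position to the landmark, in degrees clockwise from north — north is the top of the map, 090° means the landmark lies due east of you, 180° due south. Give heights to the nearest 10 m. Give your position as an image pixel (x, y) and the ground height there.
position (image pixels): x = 277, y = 185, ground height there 1220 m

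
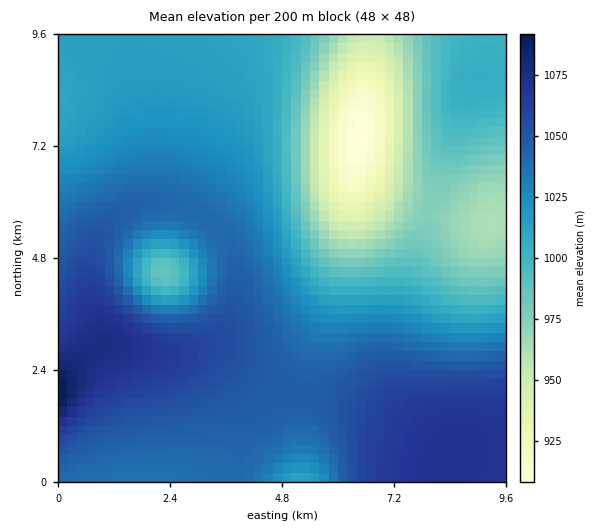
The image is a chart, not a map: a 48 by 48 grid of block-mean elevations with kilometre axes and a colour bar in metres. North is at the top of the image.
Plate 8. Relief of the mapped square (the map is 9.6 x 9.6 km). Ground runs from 910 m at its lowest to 1095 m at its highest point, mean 1020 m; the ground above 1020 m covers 51.1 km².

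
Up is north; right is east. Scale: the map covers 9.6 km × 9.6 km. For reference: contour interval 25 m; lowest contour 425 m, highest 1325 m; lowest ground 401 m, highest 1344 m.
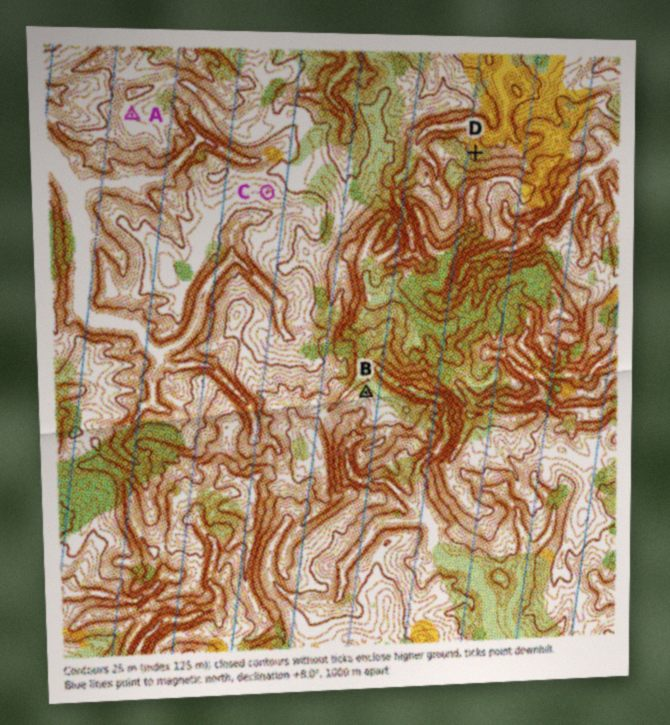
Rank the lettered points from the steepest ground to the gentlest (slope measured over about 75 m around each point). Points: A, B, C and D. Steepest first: D B C A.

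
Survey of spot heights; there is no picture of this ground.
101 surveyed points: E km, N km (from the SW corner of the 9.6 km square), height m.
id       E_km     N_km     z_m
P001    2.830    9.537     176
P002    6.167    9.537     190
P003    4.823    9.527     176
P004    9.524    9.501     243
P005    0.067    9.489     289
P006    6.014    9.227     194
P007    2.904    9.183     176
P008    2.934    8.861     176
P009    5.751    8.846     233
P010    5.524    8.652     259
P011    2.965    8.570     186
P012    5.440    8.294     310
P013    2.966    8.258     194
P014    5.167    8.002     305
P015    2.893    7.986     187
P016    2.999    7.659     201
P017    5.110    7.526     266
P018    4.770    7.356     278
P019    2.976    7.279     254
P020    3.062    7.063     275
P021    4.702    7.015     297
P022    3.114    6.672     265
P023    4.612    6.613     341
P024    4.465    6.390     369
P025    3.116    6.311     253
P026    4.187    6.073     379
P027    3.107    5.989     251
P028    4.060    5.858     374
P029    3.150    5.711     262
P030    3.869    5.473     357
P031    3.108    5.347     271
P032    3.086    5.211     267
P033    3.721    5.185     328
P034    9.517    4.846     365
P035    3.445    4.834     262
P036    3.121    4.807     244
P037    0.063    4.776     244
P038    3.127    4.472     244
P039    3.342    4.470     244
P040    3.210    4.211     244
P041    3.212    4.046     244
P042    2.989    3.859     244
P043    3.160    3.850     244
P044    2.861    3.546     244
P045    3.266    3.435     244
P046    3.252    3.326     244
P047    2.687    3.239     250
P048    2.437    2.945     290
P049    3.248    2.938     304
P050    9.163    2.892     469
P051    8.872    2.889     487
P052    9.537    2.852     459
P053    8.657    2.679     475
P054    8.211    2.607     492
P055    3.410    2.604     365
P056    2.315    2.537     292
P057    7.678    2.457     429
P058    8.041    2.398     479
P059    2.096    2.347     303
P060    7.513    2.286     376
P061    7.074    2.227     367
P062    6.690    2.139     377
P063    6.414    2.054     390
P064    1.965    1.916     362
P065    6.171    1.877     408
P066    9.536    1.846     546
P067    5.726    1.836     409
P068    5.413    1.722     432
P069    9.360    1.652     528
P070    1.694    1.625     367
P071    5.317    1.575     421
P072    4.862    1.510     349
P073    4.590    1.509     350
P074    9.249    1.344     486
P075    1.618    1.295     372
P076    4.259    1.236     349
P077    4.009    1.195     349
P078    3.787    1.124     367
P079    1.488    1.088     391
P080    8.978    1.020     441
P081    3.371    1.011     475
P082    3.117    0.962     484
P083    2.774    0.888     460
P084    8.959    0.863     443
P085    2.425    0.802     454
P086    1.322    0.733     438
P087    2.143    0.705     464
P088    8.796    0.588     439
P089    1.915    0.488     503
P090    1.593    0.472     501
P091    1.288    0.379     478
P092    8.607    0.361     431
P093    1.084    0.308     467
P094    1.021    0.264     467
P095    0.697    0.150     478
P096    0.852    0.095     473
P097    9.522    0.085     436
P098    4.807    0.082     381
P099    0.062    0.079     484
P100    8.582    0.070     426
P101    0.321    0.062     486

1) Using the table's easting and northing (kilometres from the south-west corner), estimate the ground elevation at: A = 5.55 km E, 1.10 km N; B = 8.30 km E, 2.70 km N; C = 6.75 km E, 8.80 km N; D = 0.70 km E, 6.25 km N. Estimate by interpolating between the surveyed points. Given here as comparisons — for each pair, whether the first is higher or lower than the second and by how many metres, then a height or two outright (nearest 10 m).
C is lower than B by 210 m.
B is higher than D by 190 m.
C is lower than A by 120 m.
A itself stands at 400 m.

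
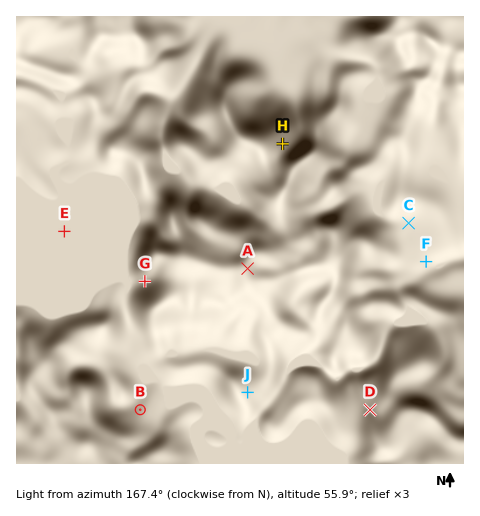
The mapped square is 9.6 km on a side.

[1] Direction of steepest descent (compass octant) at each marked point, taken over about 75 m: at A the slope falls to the E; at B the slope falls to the N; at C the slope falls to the SE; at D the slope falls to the NW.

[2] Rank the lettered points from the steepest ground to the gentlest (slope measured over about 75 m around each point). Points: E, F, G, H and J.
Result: G H J F E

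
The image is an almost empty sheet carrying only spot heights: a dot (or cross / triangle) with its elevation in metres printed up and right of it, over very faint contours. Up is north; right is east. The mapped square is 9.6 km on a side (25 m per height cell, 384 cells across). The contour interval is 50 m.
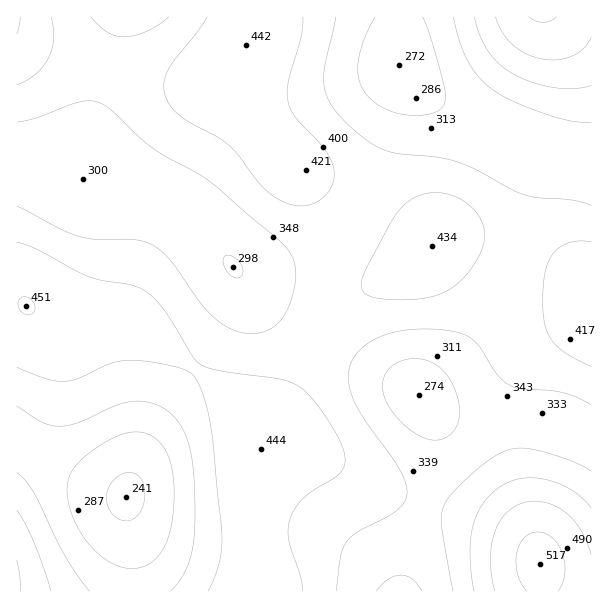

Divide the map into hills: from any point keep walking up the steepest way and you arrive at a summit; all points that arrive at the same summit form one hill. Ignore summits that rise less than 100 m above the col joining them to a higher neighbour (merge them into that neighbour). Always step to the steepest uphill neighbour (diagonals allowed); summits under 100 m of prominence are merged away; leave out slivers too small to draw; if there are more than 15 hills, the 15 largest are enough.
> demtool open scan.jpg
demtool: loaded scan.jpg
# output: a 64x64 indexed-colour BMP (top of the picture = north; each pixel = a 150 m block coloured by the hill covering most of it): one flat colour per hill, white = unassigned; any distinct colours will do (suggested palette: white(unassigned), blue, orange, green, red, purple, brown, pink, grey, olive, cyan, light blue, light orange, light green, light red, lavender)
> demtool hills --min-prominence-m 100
<image width="64" height="64" href="data:image/bmp;base64,Qk12CAAAAAAAAHYAAAAoAAAAQAAAAEAAAAABAAQAAAAAAAAIAAATCwAAEwsAABAAAAAAAAAA////ALR3HwAOf/8ALKAsACgn1gC9Z5QAS1aMAMJ34wB/f38AIr28AM++FwDox64AeLv/AIrfmACWmP8A1bDFAEREREREREERERERERERERERERERERIiIiIiIiIiIiIiREREREREQREREREREREREREREREREiIiIiIiIiIiIiJERERERERBERERERERERERERERERESIiIiIiIiIiIiIkREREREREEREREREREREREREREREREiIiIiIiIiIiIiREREREREQRERERERERERERERERERESIiIiIiIiIiIiJERERERERBERERERERERERERERERERIiIiIiIiIiIiIkREREREREEREREREREREREREREREREiIiIiIiIiIiIiREREREREERERERERERERERERERERERIiIiIiIiIiIiJEREREREQREREREREREREREREREREREiIiIiIiIiIiIkRERERERBERERERERERERERERERERESIiIiIiIiIiIiREREREREEREREREREREREREREREREREiIiIiIiIiIiJERERERBERERERERERERERERERERERESIiIiIiIiIiIkREREQRERERERERERERERERERERERERIiIiIiIiIiIiREREEREREREREREREREREREREREREREiIiIiIiIiIiJERBERERERERERERERERERERERERERERIiIiIiIiIiIkQREREREREREREREREREREREREREREREiIiIiIiIiIiERERERERERERERERERERERERERERERESIiIiIiIiIiIRERERERERERERERERERERERERERERERIiIiIiIiIiIRERERERERERERERERERERERERERERERIiIiIiIiIhEREREREREREREREREREREREREREREREREiERERERERERERERERERERERERERERERERERERERERERERERERERERERERERERERERERERERERERERERERERERERERERERERERERERERERERERERERERERERERERERERERERERERERERERERERERERERERERERERERERERERERERERERERERERERERERERERERERERERERERERERERERERERERERERERERERERERERERERERERERERERERERERERERERERERERERERERERERERERERERERERERERERERERERERERERERERERERERERERERERERERERERERERERERERERERERERERERERERERERERERERERERERERERERERERERERERERERERERERERERERERERERERERERERERERERERERERERERERERERERERERERERERERERERERERERERERERERERERERERERERERERERERERERERERERERERERERERERERERERERERERERERERERERERERERERERERERERERERERERERERERERERERERERERERERERERERERERERERERERERERERERERERERERERERERERERERERERERERERERERERERERERERERERERERERERERERERERERERERERERERERERERERERERERERERERERERERERERERERERERERERERERERERERERERERERERERERERERERERERERERERERERERERERERERERERERERERERERERERERERERERERERERERERERERERERERERERERERERERERERERERERERERERERERERERERERERERERERERERERERERERERERERERERERERERERERERERERERERERERERERERERERERERERERERERERERERERERERERERERERERERERERERERERERERERERERERERERERERERERERERERERERERERERERERERERERERERERERERERERERERERERERERERERERERERERERERERERERERERERERERERERERERERERERERERERERERERERERERERERERERERERERERERERERERERERERERERERERERERERERERERERERERERERERERERERERERERERERERERERERERERERERERERERERERERERERERERERERERERERERERETMzERERERERERERERERERERERERERERERERERERETMzMzMREREREREREREREREREREREREREREREREREREzMzMzMxERERERERERERERERERERERERERERERERERMzMzMzMzERERERERERERERERERERERERERERERERETMzMzMzMzMREREREREREREREREREREREREREREREREzMzMzMzMzMxEREREREREREREREREREREREREREREREzMzMzMzMzMzERERERERERERERERERERERERERERERMzMzMzMzMzMzMRERERERERERERERERERERERERERERMzMzMzMzMzMzMxERERERERERERERERERERERERERERMzMzMzMzMzMzMzEREREREREREREREREREREREREREREzMzMzMzMzMzMzMRERERERERERERERERERERERERERETMzMzMzMzMzMzMxERERERERERERERERERERERERERERMzMzMzMzMzMzMzEREREREREREREREREREREREREREREzMzMzMzMzMzMzMRERERERERERERERERERERERERERETMzMzMzMzMzMzMxERERERERERERERERERERERERERERMzMzMzMzMzMzMz"/>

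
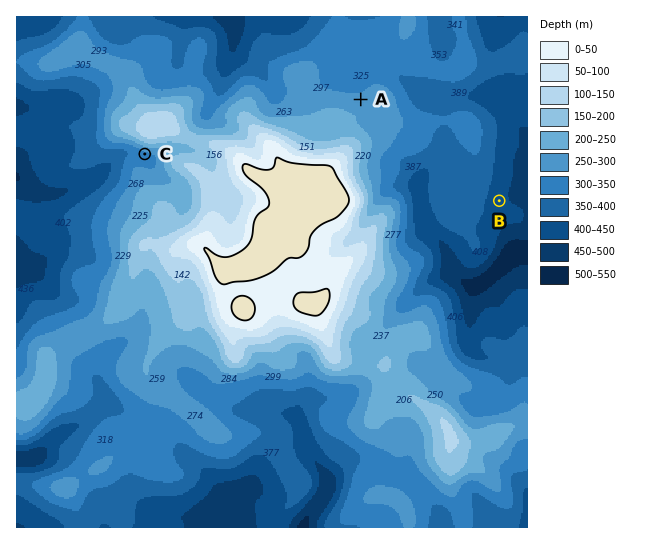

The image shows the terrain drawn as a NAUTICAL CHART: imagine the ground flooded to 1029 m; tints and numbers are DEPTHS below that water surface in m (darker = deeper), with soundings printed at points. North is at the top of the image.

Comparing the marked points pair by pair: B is below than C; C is below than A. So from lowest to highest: B C A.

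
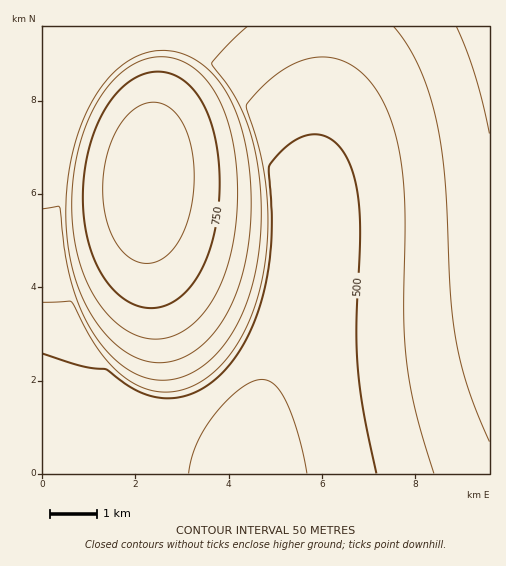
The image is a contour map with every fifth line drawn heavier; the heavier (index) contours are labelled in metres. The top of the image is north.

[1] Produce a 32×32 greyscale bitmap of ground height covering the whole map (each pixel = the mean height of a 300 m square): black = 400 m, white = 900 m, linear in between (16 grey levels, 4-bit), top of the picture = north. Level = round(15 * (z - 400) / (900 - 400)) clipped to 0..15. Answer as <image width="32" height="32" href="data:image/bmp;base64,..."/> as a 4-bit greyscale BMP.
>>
<image width="32" height="32" href="data:image/bmp;base64,Qk12AgAAAAAAAHYAAAAoAAAAIAAAACAAAAABAAQAAAAAAAACAAATCwAAEwsAABAAAAAAAAAAAAAAABEREQAiIiIAMzMzAERERABVVVUAZmZmAHd3dwCIiIgAmZmZAKqqqgC7u7sAzMzMAN3d3QDu7u4A////ACIiIiIiIRERERIiMzREVVYiIiIiIiERERESIjM0RFVWIiIiIiIhERERIiIzNEVVZiIiIiIiIhERESIiM0RFVWYiIiIiIiIhEREiIjNERVZmIiMzMzMyIRESIiMzRFVWZiMzM0VmVCIhIiIjM0RVVmYzMzVnd2ZCIiIiIzNEVVZmMzNXiIh3ZCIiIiMzRFVmZzREeJmZiHYyIiIjM0RVZmdERomaqZiGUiIiIzNEVWZnRFiaqqqph2MiIiMzRFVmZ1Voqru7qphkIiIjM0RVZmdVeau7u7qYdSIiIzNEVWZ3VYq7zMu6qXUiIiMzRFVmd1aavMzMu6mGMiIjM0RVZndmm8zMzMuphjIiIzNEVWZ3Z6vM3dzLqYYyIiMzRFVmd2erzd3cy7mGMiIjM0RVZndnq83d3cu6hjIiIzNEVWZ3Z6vN3d3MuoYyIjMzRFVmd2ebzd3dzLqGMzMzM0RVZndnm83d3cu5hTMzMzREVWZ3d4vM3d3LqYUzMzM0RVZmd3d6vN3cy6l0MzMzNEVWZ3d3ebzMzMuoZEMzM0RFVmd3d3irzMy6mFREREREVVZneHd3mru7uoZVRERERFVmZ3h3d3mruql1VVREREVVZnd4d3d3iZmHZlVVREVVVmZ3eHd3d3d3dmZlVVVVVVZmd4h3d3d3d3dmZlVVVVVmZ3eI"/>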